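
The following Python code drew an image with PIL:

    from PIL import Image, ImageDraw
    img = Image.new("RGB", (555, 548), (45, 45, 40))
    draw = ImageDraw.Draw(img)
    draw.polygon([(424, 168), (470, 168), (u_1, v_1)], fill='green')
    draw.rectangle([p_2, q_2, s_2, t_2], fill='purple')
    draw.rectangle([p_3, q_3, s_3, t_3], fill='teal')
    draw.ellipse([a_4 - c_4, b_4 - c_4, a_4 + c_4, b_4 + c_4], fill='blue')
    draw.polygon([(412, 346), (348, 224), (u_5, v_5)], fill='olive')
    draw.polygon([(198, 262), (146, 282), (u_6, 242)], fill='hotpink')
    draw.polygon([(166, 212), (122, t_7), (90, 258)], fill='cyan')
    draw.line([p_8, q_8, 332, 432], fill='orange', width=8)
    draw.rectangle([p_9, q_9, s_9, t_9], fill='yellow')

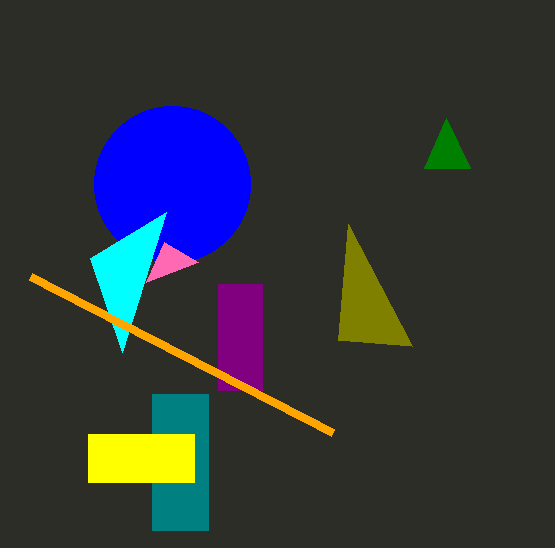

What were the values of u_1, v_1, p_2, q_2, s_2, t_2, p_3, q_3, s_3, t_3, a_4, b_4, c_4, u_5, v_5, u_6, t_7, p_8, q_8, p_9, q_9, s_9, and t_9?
u_1 = 446, v_1 = 118, p_2 = 218, q_2 = 284, s_2 = 262, t_2 = 390, p_3 = 152, q_3 = 394, s_3 = 208, t_3 = 530, a_4 = 172, b_4 = 184, c_4 = 78, u_5 = 338, v_5 = 340, u_6 = 164, t_7 = 352, p_8 = 30, q_8 = 276, p_9 = 88, q_9 = 434, s_9 = 194, t_9 = 482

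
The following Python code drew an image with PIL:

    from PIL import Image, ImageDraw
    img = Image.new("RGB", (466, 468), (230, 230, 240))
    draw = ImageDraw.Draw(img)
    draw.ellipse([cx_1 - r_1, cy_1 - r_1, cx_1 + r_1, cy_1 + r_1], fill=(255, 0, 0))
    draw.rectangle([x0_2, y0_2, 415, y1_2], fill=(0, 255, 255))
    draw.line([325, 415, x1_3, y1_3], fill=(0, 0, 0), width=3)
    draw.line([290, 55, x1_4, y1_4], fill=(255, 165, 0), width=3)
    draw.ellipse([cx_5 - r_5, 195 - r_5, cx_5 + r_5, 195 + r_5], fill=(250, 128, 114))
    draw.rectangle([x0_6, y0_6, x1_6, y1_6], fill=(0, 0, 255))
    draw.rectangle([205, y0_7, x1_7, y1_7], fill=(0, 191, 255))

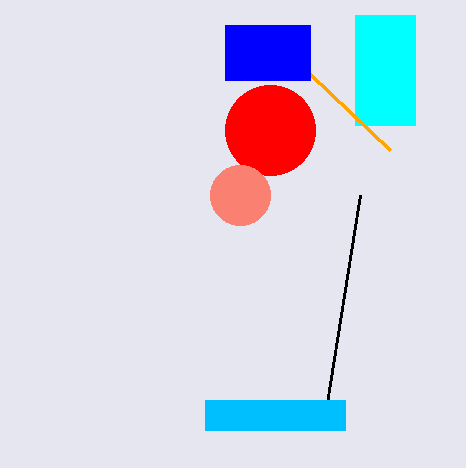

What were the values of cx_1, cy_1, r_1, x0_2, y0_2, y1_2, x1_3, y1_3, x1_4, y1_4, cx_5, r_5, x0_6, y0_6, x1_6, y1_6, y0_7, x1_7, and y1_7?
cx_1 = 270, cy_1 = 130, r_1 = 45, x0_2 = 355, y0_2 = 15, y1_2 = 125, x1_3 = 360, y1_3 = 195, x1_4 = 390, y1_4 = 150, cx_5 = 240, r_5 = 30, x0_6 = 225, y0_6 = 25, x1_6 = 310, y1_6 = 80, y0_7 = 400, x1_7 = 345, y1_7 = 430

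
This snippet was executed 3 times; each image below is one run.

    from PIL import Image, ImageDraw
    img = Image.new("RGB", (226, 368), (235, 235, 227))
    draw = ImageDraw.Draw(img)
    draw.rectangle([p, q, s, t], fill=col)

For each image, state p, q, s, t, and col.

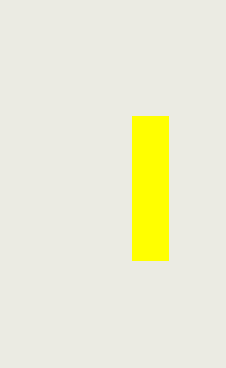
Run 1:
p = 132
q = 116
s = 168
t = 260
col = 'yellow'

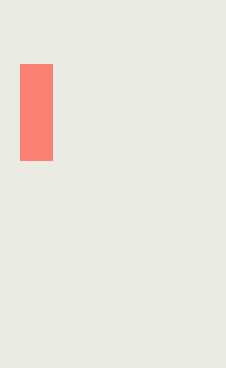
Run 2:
p = 20
q = 64
s = 52
t = 160
col = 'salmon'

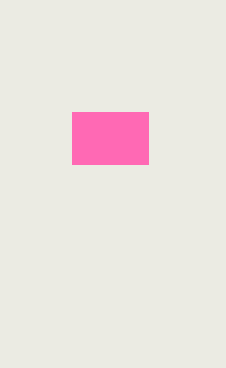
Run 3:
p = 72; q = 112; s = 148; t = 164; col = 'hotpink'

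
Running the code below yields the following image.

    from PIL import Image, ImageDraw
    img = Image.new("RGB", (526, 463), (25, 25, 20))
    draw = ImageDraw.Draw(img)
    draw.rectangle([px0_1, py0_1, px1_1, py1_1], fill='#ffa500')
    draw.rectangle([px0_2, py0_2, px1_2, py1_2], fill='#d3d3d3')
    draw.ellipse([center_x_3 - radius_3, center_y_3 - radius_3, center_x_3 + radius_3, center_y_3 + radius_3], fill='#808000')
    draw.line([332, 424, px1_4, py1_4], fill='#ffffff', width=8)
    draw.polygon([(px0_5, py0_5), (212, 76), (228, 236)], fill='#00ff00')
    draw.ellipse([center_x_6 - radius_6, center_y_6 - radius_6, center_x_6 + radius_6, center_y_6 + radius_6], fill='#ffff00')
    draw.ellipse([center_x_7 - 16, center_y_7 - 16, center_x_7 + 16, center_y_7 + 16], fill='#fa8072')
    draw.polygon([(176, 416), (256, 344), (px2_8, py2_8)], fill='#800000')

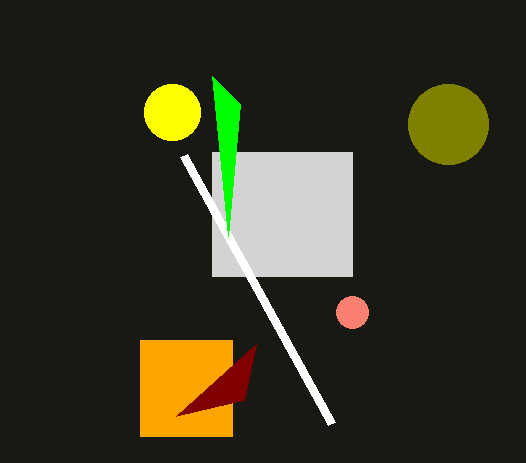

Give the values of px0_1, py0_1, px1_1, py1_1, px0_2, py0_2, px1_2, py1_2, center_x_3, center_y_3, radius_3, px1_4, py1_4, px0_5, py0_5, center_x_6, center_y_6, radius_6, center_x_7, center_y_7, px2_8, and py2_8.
px0_1 = 140, py0_1 = 340, px1_1 = 232, py1_1 = 436, px0_2 = 212, py0_2 = 152, px1_2 = 352, py1_2 = 276, center_x_3 = 448, center_y_3 = 124, radius_3 = 40, px1_4 = 184, py1_4 = 156, px0_5 = 240, py0_5 = 104, center_x_6 = 172, center_y_6 = 112, radius_6 = 28, center_x_7 = 352, center_y_7 = 312, px2_8 = 244, py2_8 = 400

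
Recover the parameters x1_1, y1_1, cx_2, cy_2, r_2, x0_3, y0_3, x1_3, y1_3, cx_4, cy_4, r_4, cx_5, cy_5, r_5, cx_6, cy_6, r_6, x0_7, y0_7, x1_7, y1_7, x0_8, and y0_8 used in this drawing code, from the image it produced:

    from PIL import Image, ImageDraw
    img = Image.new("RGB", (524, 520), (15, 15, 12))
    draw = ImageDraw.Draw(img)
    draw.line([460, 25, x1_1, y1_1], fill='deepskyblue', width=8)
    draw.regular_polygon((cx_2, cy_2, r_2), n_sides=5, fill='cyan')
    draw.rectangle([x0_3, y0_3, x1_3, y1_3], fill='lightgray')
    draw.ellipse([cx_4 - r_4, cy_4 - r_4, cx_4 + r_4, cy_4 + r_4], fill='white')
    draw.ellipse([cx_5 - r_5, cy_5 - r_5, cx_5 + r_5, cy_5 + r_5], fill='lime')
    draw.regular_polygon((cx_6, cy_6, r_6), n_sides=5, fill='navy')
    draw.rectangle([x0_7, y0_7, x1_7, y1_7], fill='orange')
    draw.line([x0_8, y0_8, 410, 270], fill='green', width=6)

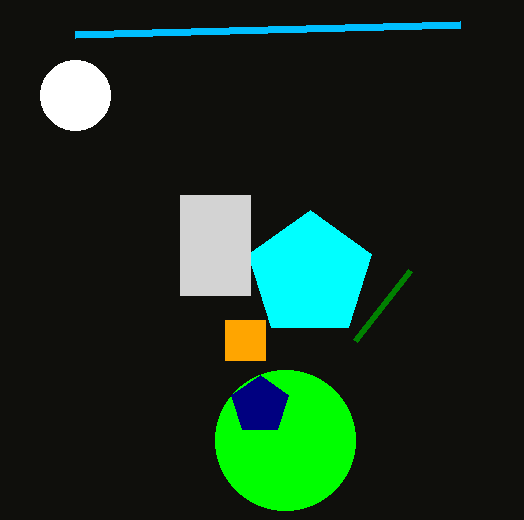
x1_1 = 75, y1_1 = 35, cx_2 = 310, cy_2 = 275, r_2 = 65, x0_3 = 180, y0_3 = 195, x1_3 = 250, y1_3 = 295, cx_4 = 75, cy_4 = 95, r_4 = 35, cx_5 = 285, cy_5 = 440, r_5 = 70, cx_6 = 260, cy_6 = 405, r_6 = 30, x0_7 = 225, y0_7 = 320, x1_7 = 265, y1_7 = 360, x0_8 = 355, y0_8 = 340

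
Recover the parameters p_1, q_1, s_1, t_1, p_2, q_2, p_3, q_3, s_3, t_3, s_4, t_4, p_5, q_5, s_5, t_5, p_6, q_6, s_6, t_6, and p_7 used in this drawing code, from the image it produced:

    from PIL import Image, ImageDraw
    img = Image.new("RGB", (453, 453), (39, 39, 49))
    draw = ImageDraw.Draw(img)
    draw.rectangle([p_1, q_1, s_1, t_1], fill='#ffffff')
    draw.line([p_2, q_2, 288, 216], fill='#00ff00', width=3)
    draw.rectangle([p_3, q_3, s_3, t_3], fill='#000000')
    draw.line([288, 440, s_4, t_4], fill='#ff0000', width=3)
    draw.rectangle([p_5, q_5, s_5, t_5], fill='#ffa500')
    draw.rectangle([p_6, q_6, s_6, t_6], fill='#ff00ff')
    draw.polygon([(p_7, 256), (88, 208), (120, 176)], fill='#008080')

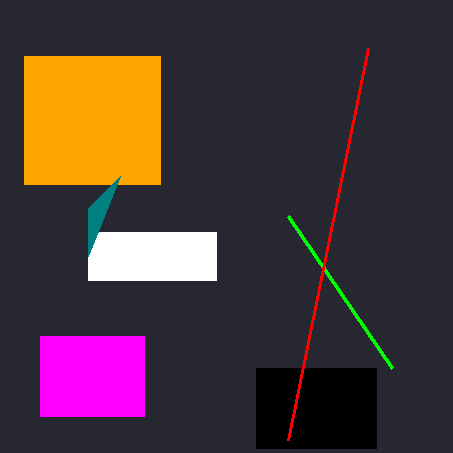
p_1 = 88
q_1 = 232
s_1 = 216
t_1 = 280
p_2 = 392
q_2 = 368
p_3 = 256
q_3 = 368
s_3 = 376
t_3 = 448
s_4 = 368
t_4 = 48
p_5 = 24
q_5 = 56
s_5 = 160
t_5 = 184
p_6 = 40
q_6 = 336
s_6 = 144
t_6 = 416
p_7 = 88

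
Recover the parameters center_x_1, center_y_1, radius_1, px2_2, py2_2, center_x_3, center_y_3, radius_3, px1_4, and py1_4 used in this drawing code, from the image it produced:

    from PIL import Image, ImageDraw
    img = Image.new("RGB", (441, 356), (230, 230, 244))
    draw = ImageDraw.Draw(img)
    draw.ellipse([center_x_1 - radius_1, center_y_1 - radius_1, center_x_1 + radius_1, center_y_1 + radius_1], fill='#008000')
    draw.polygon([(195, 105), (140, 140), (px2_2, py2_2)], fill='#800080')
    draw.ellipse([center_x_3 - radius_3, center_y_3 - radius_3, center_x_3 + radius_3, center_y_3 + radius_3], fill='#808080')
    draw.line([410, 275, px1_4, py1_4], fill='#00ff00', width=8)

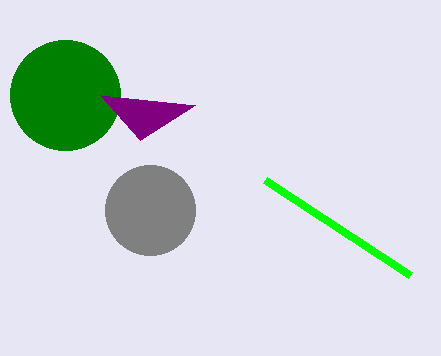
center_x_1 = 65; center_y_1 = 95; radius_1 = 55; px2_2 = 100; py2_2 = 95; center_x_3 = 150; center_y_3 = 210; radius_3 = 45; px1_4 = 265; py1_4 = 180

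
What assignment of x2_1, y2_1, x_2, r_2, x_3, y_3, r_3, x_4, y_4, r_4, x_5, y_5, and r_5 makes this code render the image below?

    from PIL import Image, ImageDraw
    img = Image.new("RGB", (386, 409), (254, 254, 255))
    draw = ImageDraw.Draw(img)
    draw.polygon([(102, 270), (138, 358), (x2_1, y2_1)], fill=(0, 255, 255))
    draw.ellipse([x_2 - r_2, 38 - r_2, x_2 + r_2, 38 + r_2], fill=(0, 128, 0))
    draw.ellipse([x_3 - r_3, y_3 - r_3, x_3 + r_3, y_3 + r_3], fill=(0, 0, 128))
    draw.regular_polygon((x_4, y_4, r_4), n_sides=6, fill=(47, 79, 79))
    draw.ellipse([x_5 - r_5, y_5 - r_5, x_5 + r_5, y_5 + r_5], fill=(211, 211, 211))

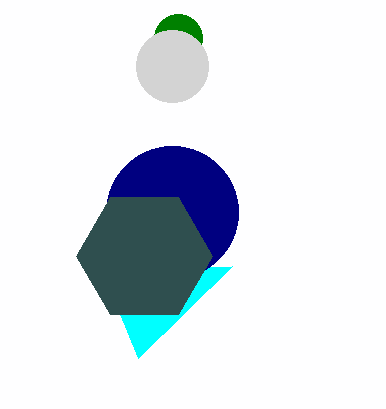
x2_1 = 232, y2_1 = 266, x_2 = 178, r_2 = 24, x_3 = 172, y_3 = 212, r_3 = 66, x_4 = 144, y_4 = 256, r_4 = 68, x_5 = 172, y_5 = 66, r_5 = 36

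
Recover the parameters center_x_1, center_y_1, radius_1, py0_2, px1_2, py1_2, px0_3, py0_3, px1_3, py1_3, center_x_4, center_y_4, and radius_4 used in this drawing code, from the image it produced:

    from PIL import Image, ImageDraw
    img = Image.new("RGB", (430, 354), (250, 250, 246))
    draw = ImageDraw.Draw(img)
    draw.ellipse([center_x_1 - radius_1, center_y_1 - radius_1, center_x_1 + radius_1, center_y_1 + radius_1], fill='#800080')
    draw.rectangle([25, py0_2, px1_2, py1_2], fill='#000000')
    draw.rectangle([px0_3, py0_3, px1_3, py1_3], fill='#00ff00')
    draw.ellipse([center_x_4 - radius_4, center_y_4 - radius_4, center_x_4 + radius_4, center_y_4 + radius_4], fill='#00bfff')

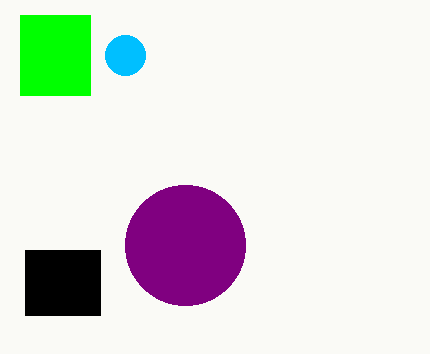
center_x_1 = 185
center_y_1 = 245
radius_1 = 60
py0_2 = 250
px1_2 = 100
py1_2 = 315
px0_3 = 20
py0_3 = 15
px1_3 = 90
py1_3 = 95
center_x_4 = 125
center_y_4 = 55
radius_4 = 20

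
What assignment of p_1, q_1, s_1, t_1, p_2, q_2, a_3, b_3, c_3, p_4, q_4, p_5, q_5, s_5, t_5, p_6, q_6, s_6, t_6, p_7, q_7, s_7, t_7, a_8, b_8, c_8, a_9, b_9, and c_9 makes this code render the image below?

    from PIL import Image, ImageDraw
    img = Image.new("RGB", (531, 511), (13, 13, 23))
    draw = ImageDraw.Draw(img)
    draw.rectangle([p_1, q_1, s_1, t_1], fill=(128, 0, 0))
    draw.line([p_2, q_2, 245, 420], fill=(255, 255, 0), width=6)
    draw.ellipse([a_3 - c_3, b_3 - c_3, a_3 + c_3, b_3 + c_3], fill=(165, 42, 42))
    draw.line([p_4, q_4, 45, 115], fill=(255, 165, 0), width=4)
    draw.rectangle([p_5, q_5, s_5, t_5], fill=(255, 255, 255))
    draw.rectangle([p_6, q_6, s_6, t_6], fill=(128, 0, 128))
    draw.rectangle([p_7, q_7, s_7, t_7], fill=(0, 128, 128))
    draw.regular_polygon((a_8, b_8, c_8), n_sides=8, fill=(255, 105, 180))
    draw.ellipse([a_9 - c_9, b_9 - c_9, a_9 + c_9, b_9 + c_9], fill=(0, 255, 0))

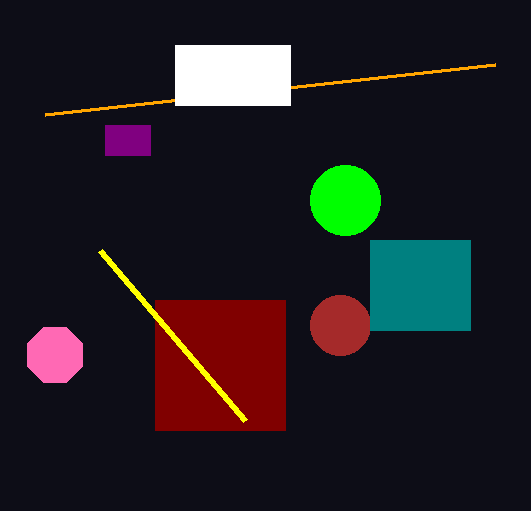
p_1 = 155, q_1 = 300, s_1 = 285, t_1 = 430, p_2 = 100, q_2 = 250, a_3 = 340, b_3 = 325, c_3 = 30, p_4 = 495, q_4 = 65, p_5 = 175, q_5 = 45, s_5 = 290, t_5 = 105, p_6 = 105, q_6 = 125, s_6 = 150, t_6 = 155, p_7 = 370, q_7 = 240, s_7 = 470, t_7 = 330, a_8 = 55, b_8 = 355, c_8 = 30, a_9 = 345, b_9 = 200, c_9 = 35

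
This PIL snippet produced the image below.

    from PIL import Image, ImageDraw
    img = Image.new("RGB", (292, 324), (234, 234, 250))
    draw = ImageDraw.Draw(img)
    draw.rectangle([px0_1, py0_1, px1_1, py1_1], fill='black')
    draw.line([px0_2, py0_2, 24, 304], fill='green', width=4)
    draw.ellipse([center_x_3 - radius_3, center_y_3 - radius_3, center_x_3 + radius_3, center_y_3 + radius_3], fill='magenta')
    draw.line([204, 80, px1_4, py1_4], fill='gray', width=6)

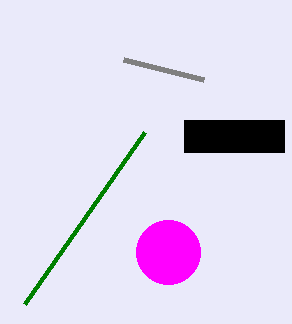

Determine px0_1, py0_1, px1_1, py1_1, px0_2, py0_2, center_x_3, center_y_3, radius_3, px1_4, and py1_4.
px0_1 = 184; py0_1 = 120; px1_1 = 284; py1_1 = 152; px0_2 = 144; py0_2 = 132; center_x_3 = 168; center_y_3 = 252; radius_3 = 32; px1_4 = 124; py1_4 = 60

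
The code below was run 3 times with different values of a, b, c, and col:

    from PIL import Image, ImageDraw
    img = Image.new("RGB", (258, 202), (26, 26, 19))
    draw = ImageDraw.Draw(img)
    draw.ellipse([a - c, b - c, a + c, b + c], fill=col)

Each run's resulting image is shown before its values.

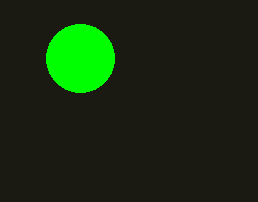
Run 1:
a = 80, b = 58, c = 34, col = 'lime'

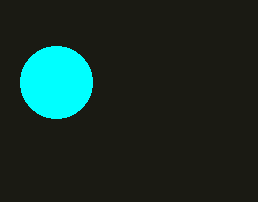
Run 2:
a = 56
b = 82
c = 36
col = 'cyan'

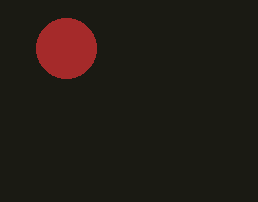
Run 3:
a = 66; b = 48; c = 30; col = 'brown'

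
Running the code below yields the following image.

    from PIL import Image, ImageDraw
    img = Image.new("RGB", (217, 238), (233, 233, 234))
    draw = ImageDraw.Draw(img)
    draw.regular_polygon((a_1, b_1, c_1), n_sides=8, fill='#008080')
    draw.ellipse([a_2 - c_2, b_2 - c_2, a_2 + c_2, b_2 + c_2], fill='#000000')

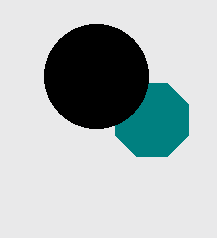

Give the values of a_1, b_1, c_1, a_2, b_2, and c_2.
a_1 = 152; b_1 = 120; c_1 = 40; a_2 = 96; b_2 = 76; c_2 = 52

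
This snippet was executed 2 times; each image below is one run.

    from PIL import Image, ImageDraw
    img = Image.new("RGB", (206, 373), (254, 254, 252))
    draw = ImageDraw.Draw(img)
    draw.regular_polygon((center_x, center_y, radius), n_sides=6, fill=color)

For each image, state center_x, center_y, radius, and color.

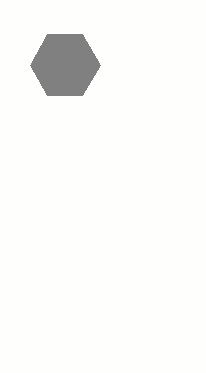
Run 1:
center_x = 65
center_y = 65
radius = 35
color = 'gray'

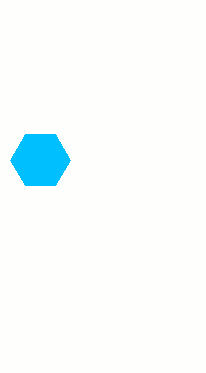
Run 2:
center_x = 40
center_y = 160
radius = 30
color = 'deepskyblue'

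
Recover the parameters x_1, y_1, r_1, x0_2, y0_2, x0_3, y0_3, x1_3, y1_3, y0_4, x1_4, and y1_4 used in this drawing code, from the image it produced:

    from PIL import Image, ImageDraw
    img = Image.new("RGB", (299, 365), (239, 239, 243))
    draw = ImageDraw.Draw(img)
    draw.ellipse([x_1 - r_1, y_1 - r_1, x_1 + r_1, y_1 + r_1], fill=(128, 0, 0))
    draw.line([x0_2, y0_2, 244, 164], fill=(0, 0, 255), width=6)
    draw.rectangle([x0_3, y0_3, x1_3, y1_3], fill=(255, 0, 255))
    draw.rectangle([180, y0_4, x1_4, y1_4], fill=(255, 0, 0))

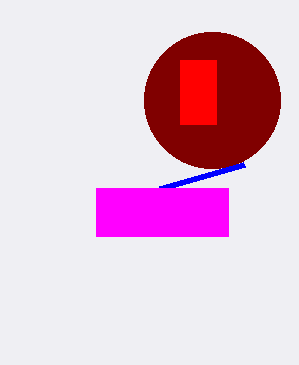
x_1 = 212
y_1 = 100
r_1 = 68
x0_2 = 160
y0_2 = 188
x0_3 = 96
y0_3 = 188
x1_3 = 228
y1_3 = 236
y0_4 = 60
x1_4 = 216
y1_4 = 124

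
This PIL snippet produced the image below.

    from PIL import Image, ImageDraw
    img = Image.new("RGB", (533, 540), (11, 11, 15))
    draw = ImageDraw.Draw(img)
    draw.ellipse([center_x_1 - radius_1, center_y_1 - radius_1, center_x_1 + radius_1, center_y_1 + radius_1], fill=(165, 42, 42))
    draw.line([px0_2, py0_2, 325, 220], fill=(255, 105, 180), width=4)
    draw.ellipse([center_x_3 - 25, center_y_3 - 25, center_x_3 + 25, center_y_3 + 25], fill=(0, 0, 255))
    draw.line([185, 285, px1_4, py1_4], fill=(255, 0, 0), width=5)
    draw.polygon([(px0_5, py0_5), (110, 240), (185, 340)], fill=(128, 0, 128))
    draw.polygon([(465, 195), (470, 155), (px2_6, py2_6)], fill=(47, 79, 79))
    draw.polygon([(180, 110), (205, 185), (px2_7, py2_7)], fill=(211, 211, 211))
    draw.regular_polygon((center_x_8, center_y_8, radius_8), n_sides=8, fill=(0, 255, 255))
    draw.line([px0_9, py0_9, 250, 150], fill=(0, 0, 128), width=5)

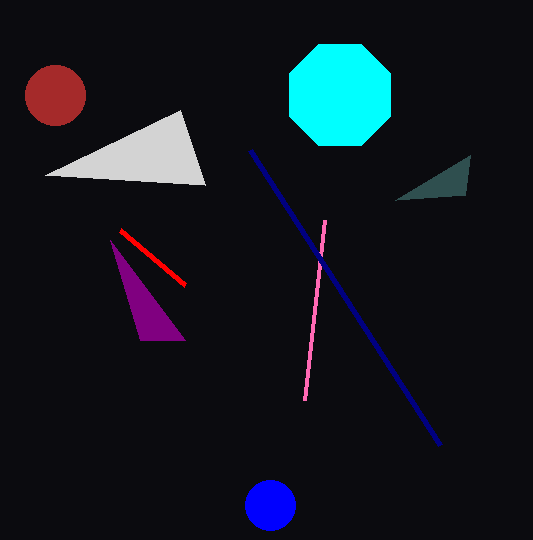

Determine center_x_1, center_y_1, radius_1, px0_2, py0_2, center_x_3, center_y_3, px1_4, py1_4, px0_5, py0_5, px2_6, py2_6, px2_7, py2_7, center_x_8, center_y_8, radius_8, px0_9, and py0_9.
center_x_1 = 55; center_y_1 = 95; radius_1 = 30; px0_2 = 305; py0_2 = 400; center_x_3 = 270; center_y_3 = 505; px1_4 = 120; py1_4 = 230; px0_5 = 140; py0_5 = 340; px2_6 = 395; py2_6 = 200; px2_7 = 45; py2_7 = 175; center_x_8 = 340; center_y_8 = 95; radius_8 = 55; px0_9 = 440; py0_9 = 445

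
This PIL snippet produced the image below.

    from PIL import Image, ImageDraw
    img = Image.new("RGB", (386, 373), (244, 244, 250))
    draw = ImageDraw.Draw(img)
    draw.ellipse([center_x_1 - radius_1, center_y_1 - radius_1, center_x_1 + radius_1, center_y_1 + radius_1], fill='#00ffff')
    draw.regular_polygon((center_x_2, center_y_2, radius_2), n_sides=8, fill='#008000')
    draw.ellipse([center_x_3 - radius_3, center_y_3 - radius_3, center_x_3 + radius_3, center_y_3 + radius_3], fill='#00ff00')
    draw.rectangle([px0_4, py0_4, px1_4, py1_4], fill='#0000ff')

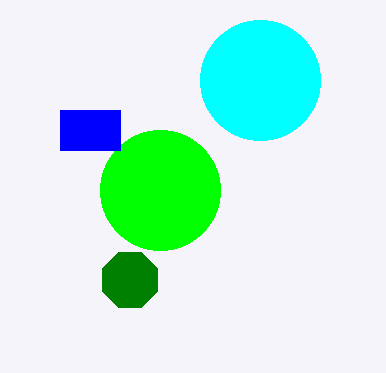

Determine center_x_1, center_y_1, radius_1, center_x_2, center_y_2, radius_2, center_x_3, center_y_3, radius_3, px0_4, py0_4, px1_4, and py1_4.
center_x_1 = 260; center_y_1 = 80; radius_1 = 60; center_x_2 = 130; center_y_2 = 280; radius_2 = 30; center_x_3 = 160; center_y_3 = 190; radius_3 = 60; px0_4 = 60; py0_4 = 110; px1_4 = 120; py1_4 = 150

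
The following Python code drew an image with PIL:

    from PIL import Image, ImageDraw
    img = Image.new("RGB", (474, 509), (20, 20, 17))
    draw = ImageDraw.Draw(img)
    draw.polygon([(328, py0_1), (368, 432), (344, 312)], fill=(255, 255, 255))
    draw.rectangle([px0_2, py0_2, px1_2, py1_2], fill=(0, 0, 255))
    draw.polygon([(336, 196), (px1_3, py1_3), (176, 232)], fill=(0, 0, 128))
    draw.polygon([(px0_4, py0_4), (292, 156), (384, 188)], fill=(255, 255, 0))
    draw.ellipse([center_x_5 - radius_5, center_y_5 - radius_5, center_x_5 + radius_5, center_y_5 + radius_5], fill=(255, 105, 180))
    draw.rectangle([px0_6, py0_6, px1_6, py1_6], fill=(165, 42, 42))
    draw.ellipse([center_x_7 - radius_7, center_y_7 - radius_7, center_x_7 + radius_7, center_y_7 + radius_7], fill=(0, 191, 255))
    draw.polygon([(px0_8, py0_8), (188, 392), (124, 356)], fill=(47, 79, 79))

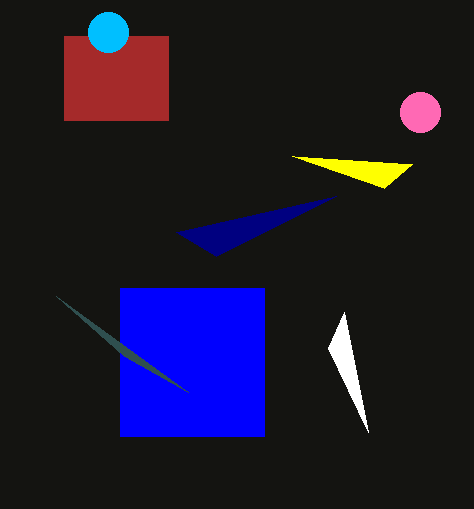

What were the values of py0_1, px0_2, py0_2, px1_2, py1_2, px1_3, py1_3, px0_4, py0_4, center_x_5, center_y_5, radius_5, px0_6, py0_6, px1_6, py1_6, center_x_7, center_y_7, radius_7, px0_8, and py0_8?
py0_1 = 348; px0_2 = 120; py0_2 = 288; px1_2 = 264; py1_2 = 436; px1_3 = 216; py1_3 = 256; px0_4 = 412; py0_4 = 164; center_x_5 = 420; center_y_5 = 112; radius_5 = 20; px0_6 = 64; py0_6 = 36; px1_6 = 168; py1_6 = 120; center_x_7 = 108; center_y_7 = 32; radius_7 = 20; px0_8 = 56; py0_8 = 296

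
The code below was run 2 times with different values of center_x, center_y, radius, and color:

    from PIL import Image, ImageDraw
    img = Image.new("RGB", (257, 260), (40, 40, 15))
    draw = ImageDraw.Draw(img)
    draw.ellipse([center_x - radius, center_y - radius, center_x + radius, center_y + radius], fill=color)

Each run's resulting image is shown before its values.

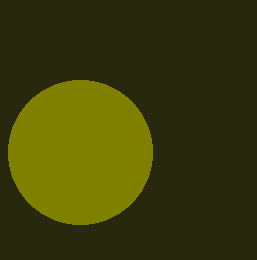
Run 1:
center_x = 80, center_y = 152, radius = 72, color = 'olive'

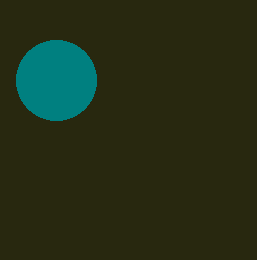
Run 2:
center_x = 56
center_y = 80
radius = 40
color = 'teal'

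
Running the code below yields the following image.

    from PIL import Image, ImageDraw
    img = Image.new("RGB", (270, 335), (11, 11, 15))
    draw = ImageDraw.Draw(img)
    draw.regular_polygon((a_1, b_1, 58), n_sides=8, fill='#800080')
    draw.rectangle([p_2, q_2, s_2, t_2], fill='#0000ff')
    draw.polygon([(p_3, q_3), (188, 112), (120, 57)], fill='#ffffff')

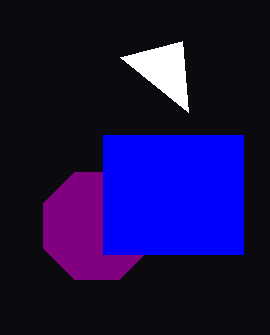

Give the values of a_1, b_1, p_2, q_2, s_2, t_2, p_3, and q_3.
a_1 = 97; b_1 = 226; p_2 = 103; q_2 = 135; s_2 = 243; t_2 = 254; p_3 = 182; q_3 = 41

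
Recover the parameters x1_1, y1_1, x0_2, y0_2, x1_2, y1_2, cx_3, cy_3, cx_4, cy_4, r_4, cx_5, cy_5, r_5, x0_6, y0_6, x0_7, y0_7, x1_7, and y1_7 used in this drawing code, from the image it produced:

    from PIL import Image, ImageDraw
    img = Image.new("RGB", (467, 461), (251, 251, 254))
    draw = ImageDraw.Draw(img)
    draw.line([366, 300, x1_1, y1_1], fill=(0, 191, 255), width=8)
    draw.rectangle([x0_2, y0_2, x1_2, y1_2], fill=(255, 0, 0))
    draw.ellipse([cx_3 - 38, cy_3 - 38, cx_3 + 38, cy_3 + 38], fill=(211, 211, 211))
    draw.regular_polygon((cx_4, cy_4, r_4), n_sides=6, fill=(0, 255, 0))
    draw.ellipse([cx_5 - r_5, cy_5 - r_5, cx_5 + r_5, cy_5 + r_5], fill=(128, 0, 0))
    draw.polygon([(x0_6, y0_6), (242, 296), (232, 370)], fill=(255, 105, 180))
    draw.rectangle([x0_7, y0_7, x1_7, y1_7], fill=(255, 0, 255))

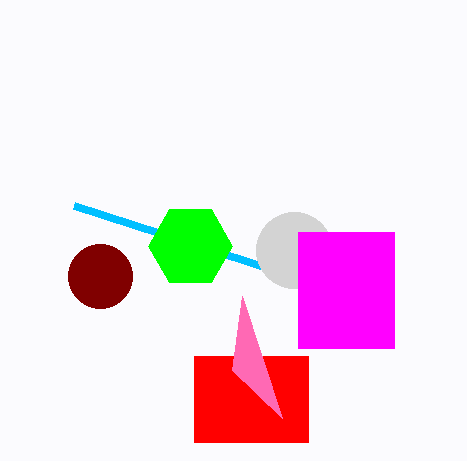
x1_1 = 74
y1_1 = 206
x0_2 = 194
y0_2 = 356
x1_2 = 308
y1_2 = 442
cx_3 = 294
cy_3 = 250
cx_4 = 190
cy_4 = 246
r_4 = 42
cx_5 = 100
cy_5 = 276
r_5 = 32
x0_6 = 282
y0_6 = 418
x0_7 = 298
y0_7 = 232
x1_7 = 394
y1_7 = 348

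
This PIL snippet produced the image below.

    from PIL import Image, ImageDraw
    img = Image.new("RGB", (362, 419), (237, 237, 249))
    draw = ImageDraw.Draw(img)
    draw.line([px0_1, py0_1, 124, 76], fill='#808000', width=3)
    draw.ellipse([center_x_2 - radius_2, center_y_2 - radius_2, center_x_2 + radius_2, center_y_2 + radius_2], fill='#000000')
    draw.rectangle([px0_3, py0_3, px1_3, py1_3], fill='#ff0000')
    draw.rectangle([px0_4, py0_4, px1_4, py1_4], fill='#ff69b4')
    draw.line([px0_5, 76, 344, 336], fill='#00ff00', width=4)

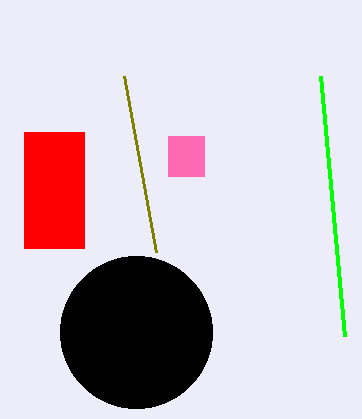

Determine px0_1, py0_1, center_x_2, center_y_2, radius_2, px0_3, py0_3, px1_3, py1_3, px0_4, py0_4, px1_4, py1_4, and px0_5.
px0_1 = 156; py0_1 = 252; center_x_2 = 136; center_y_2 = 332; radius_2 = 76; px0_3 = 24; py0_3 = 132; px1_3 = 84; py1_3 = 248; px0_4 = 168; py0_4 = 136; px1_4 = 204; py1_4 = 176; px0_5 = 320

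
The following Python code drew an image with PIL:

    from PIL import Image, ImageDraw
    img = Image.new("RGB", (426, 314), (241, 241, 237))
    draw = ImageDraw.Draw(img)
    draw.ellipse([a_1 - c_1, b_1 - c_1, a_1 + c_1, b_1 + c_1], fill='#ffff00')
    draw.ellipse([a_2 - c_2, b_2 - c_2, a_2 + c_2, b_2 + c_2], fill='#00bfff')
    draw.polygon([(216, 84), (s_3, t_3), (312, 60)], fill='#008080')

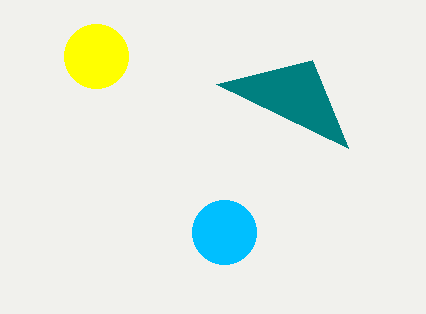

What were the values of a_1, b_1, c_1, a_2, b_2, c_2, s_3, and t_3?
a_1 = 96; b_1 = 56; c_1 = 32; a_2 = 224; b_2 = 232; c_2 = 32; s_3 = 348; t_3 = 148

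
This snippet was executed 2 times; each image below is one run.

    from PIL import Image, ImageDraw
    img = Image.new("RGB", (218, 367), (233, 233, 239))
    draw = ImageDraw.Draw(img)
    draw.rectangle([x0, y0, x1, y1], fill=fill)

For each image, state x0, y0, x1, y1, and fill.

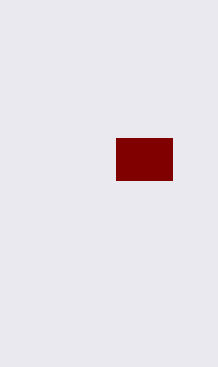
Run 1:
x0 = 116
y0 = 138
x1 = 172
y1 = 180
fill = 'maroon'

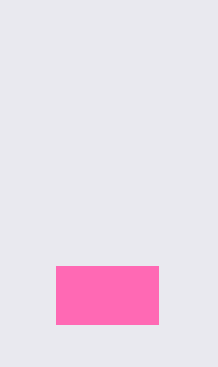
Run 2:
x0 = 56; y0 = 266; x1 = 158; y1 = 324; fill = 'hotpink'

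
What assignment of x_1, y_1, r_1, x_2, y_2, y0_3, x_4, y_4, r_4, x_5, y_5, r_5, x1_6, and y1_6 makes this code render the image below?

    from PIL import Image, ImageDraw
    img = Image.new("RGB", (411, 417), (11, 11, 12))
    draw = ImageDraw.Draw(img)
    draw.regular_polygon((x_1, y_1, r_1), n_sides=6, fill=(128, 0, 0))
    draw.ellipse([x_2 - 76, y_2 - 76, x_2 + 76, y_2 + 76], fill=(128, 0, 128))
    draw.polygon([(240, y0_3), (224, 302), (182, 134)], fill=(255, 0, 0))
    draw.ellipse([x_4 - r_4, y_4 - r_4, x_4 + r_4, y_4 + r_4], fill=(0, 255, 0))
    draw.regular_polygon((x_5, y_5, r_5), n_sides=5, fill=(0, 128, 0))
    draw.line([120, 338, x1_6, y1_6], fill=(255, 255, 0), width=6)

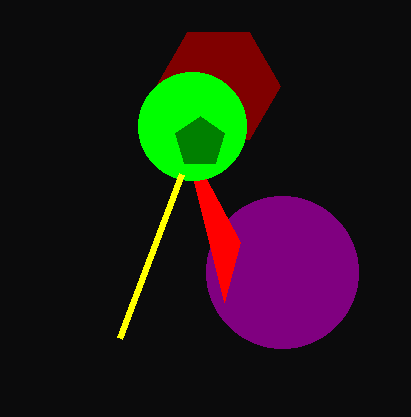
x_1 = 218, y_1 = 86, r_1 = 62, x_2 = 282, y_2 = 272, y0_3 = 242, x_4 = 192, y_4 = 126, r_4 = 54, x_5 = 200, y_5 = 142, r_5 = 26, x1_6 = 182, y1_6 = 174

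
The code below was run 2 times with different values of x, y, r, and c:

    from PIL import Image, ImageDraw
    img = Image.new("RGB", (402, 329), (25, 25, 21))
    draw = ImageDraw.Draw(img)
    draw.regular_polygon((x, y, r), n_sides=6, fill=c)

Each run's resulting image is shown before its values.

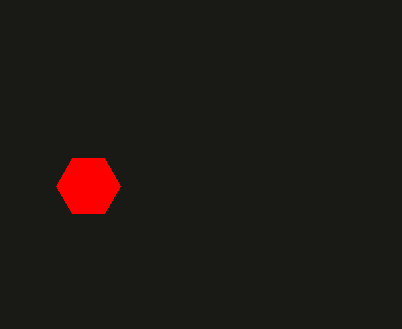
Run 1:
x = 88, y = 186, r = 32, c = 'red'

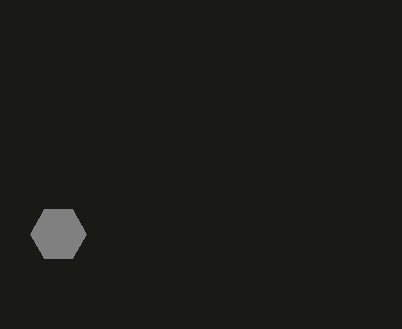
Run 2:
x = 58; y = 234; r = 28; c = 'gray'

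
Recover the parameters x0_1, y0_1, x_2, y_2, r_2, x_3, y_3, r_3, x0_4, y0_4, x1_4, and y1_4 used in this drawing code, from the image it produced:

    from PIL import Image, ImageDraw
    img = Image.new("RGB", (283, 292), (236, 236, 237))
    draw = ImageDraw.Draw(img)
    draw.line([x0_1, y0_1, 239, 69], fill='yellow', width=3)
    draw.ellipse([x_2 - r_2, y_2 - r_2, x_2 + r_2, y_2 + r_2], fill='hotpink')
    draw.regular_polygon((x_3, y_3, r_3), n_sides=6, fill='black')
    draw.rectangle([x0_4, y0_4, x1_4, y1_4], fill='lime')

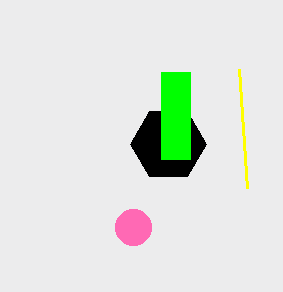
x0_1 = 247, y0_1 = 188, x_2 = 133, y_2 = 227, r_2 = 18, x_3 = 168, y_3 = 144, r_3 = 38, x0_4 = 161, y0_4 = 72, x1_4 = 190, y1_4 = 159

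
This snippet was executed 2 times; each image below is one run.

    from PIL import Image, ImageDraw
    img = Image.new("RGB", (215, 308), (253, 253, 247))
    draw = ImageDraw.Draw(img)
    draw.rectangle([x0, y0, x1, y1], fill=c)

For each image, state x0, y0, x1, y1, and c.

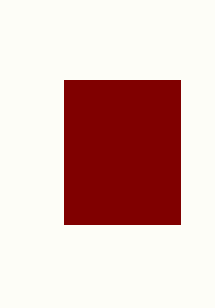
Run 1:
x0 = 64
y0 = 80
x1 = 180
y1 = 224
c = 'maroon'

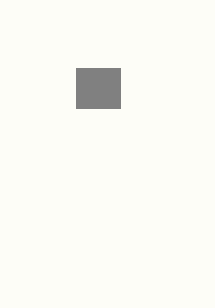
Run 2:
x0 = 76
y0 = 68
x1 = 120
y1 = 108
c = 'gray'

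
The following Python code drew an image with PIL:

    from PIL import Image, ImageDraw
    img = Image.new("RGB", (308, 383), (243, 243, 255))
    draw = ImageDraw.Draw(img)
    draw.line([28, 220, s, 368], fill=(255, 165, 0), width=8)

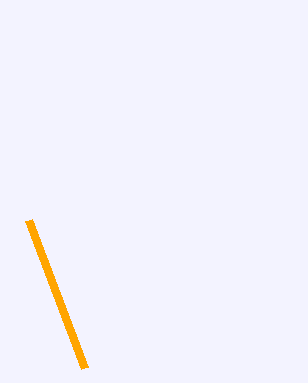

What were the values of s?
s = 84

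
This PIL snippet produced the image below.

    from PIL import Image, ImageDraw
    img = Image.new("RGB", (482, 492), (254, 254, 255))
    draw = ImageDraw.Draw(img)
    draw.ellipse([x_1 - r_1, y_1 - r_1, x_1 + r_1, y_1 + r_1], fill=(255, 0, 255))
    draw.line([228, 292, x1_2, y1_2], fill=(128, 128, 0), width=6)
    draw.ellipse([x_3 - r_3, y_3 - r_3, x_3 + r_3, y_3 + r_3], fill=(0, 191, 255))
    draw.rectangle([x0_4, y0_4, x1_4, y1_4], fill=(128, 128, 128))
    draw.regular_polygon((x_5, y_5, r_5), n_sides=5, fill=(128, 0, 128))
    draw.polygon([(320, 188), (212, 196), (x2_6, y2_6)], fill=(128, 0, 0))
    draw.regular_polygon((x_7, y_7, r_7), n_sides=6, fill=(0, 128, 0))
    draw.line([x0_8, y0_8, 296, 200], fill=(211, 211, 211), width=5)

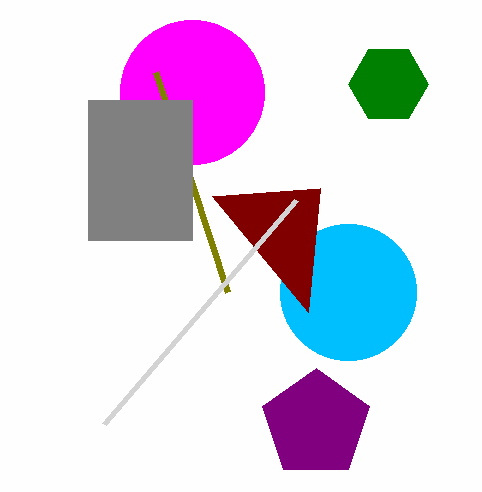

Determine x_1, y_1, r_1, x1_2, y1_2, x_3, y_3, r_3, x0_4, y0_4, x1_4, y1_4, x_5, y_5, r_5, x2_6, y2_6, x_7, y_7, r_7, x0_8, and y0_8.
x_1 = 192, y_1 = 92, r_1 = 72, x1_2 = 156, y1_2 = 72, x_3 = 348, y_3 = 292, r_3 = 68, x0_4 = 88, y0_4 = 100, x1_4 = 192, y1_4 = 240, x_5 = 316, y_5 = 424, r_5 = 56, x2_6 = 308, y2_6 = 312, x_7 = 388, y_7 = 84, r_7 = 40, x0_8 = 104, y0_8 = 424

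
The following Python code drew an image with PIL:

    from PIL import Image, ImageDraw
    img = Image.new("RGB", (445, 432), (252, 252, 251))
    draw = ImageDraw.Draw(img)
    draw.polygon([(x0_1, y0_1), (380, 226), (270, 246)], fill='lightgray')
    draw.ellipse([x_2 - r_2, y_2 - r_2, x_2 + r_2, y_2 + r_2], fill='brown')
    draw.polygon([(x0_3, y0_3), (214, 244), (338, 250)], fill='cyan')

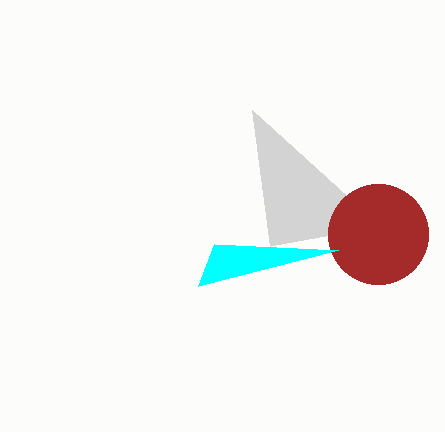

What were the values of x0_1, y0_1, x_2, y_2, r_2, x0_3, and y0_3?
x0_1 = 252, y0_1 = 110, x_2 = 378, y_2 = 234, r_2 = 50, x0_3 = 198, y0_3 = 286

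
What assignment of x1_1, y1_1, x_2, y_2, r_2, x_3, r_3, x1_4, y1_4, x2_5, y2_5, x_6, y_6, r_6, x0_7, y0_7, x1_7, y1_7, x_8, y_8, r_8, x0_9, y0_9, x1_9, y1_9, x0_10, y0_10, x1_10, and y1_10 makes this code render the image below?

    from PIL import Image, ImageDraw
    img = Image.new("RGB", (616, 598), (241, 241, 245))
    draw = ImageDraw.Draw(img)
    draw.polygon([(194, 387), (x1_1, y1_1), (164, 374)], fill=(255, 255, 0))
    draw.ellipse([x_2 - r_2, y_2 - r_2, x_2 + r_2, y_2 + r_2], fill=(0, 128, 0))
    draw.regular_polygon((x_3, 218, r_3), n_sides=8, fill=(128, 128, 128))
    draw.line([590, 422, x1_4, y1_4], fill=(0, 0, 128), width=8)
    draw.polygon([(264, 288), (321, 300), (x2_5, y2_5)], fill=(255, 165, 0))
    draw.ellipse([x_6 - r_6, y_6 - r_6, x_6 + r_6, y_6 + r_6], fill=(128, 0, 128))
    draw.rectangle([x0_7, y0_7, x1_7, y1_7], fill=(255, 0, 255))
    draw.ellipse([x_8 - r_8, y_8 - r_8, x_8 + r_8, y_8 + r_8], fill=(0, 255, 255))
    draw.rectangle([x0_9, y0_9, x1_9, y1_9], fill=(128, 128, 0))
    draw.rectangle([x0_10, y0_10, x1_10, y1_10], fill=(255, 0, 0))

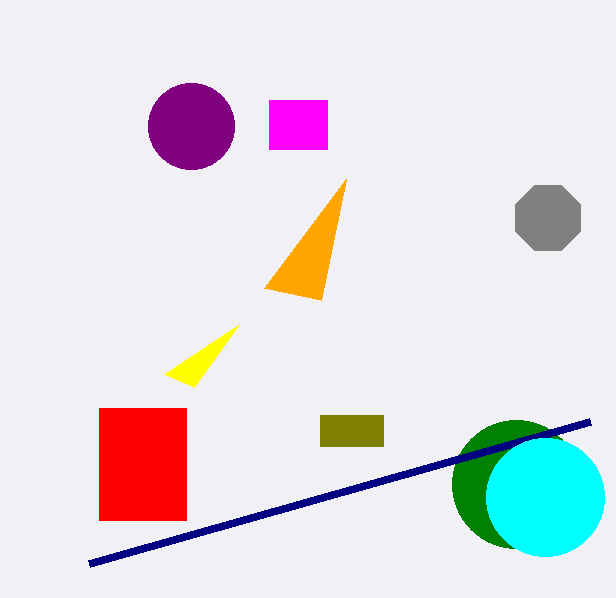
x1_1 = 239
y1_1 = 324
x_2 = 516
y_2 = 484
r_2 = 64
x_3 = 548
r_3 = 35
x1_4 = 89
y1_4 = 564
x2_5 = 346
y2_5 = 179
x_6 = 191
y_6 = 126
r_6 = 43
x0_7 = 269
y0_7 = 100
x1_7 = 327
y1_7 = 149
x_8 = 545
y_8 = 497
r_8 = 59
x0_9 = 320
y0_9 = 415
x1_9 = 383
y1_9 = 446
x0_10 = 99
y0_10 = 408
x1_10 = 186
y1_10 = 520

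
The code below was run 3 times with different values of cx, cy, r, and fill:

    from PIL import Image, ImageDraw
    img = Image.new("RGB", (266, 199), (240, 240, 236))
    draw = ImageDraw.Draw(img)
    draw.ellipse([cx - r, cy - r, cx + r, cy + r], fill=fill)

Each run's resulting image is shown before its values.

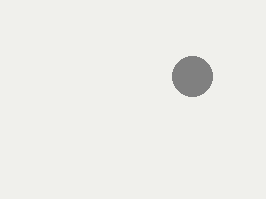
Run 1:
cx = 192; cy = 76; r = 20; fill = 'gray'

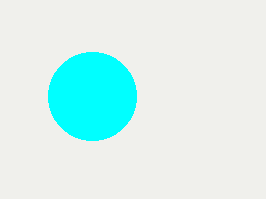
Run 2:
cx = 92, cy = 96, r = 44, fill = 'cyan'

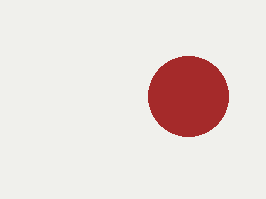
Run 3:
cx = 188; cy = 96; r = 40; fill = 'brown'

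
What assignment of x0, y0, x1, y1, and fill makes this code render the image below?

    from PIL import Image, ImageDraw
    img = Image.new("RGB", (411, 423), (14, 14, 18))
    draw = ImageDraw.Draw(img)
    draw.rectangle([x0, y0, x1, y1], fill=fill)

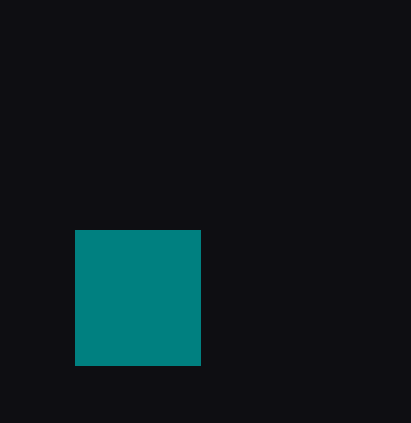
x0 = 75
y0 = 230
x1 = 200
y1 = 365
fill = 'teal'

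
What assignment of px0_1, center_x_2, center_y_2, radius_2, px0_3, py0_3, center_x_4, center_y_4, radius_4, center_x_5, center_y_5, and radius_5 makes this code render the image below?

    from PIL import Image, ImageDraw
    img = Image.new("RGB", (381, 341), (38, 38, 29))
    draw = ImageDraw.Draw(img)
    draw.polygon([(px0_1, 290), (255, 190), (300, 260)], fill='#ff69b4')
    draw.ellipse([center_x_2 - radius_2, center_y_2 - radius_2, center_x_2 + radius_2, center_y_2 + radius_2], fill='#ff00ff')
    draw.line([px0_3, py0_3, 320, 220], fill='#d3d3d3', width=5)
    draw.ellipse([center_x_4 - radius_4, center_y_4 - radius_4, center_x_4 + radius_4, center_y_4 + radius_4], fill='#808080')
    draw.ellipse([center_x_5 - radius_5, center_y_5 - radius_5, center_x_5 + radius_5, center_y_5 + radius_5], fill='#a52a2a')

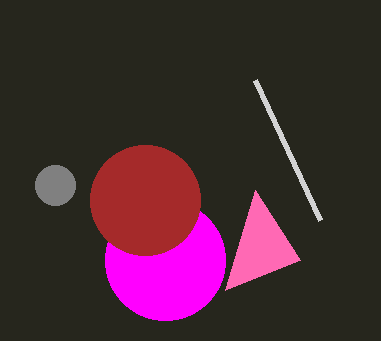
px0_1 = 225
center_x_2 = 165
center_y_2 = 260
radius_2 = 60
px0_3 = 255
py0_3 = 80
center_x_4 = 55
center_y_4 = 185
radius_4 = 20
center_x_5 = 145
center_y_5 = 200
radius_5 = 55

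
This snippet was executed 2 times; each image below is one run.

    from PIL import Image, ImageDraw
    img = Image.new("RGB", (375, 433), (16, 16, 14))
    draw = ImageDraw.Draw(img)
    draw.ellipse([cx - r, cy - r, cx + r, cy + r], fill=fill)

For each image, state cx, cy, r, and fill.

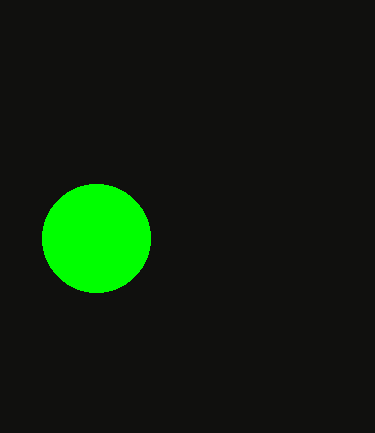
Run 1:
cx = 96
cy = 238
r = 54
fill = 'lime'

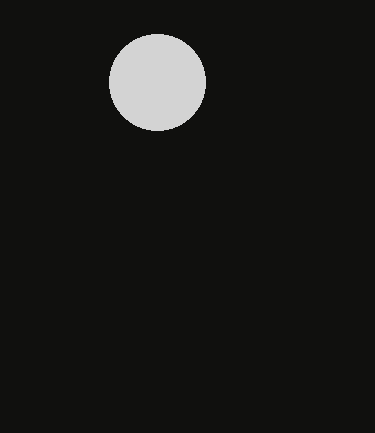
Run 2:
cx = 157, cy = 82, r = 48, fill = 'lightgray'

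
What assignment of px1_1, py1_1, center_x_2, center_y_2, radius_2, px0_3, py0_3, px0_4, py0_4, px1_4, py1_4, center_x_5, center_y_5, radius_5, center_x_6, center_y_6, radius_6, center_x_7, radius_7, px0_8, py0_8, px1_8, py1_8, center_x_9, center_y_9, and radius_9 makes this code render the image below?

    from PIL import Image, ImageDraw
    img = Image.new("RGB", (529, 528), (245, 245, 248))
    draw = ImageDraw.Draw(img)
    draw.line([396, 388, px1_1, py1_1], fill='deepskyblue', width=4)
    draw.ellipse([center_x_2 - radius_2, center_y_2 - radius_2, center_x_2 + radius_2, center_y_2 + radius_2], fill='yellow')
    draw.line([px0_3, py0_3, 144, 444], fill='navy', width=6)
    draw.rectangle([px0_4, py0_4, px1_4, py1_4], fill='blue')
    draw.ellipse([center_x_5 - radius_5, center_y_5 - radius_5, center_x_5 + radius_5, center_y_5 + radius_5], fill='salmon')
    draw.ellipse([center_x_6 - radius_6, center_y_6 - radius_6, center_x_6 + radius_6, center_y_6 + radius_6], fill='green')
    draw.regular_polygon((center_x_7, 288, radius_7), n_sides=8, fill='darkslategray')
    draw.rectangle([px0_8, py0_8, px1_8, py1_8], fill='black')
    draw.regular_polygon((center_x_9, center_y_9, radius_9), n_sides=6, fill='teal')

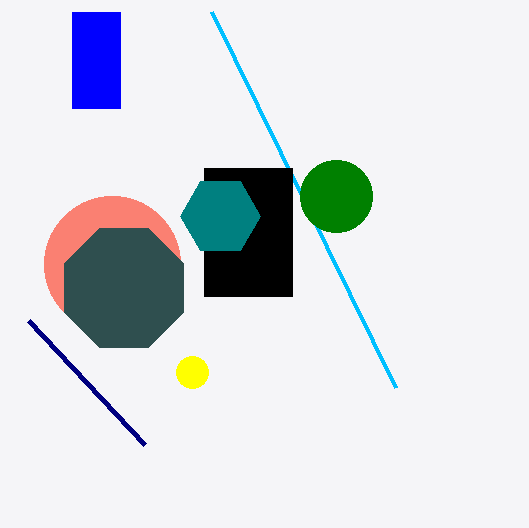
px1_1 = 212
py1_1 = 12
center_x_2 = 192
center_y_2 = 372
radius_2 = 16
px0_3 = 28
py0_3 = 320
px0_4 = 72
py0_4 = 12
px1_4 = 120
py1_4 = 108
center_x_5 = 112
center_y_5 = 264
radius_5 = 68
center_x_6 = 336
center_y_6 = 196
radius_6 = 36
center_x_7 = 124
radius_7 = 64
px0_8 = 204
py0_8 = 168
px1_8 = 292
py1_8 = 296
center_x_9 = 220
center_y_9 = 216
radius_9 = 40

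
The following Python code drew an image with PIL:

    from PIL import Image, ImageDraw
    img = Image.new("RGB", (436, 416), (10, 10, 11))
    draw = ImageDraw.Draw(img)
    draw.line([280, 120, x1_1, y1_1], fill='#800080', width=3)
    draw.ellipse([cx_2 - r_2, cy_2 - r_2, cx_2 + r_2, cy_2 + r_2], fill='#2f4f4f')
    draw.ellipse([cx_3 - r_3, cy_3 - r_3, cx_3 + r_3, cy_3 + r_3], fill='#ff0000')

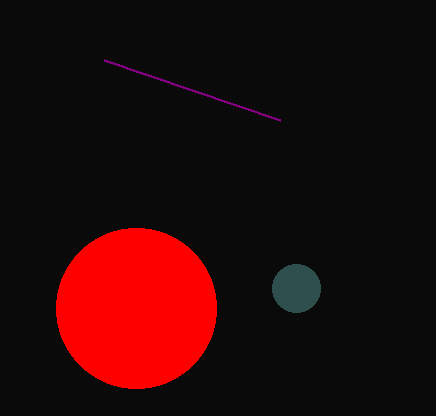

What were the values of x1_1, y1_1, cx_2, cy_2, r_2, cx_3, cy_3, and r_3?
x1_1 = 104
y1_1 = 60
cx_2 = 296
cy_2 = 288
r_2 = 24
cx_3 = 136
cy_3 = 308
r_3 = 80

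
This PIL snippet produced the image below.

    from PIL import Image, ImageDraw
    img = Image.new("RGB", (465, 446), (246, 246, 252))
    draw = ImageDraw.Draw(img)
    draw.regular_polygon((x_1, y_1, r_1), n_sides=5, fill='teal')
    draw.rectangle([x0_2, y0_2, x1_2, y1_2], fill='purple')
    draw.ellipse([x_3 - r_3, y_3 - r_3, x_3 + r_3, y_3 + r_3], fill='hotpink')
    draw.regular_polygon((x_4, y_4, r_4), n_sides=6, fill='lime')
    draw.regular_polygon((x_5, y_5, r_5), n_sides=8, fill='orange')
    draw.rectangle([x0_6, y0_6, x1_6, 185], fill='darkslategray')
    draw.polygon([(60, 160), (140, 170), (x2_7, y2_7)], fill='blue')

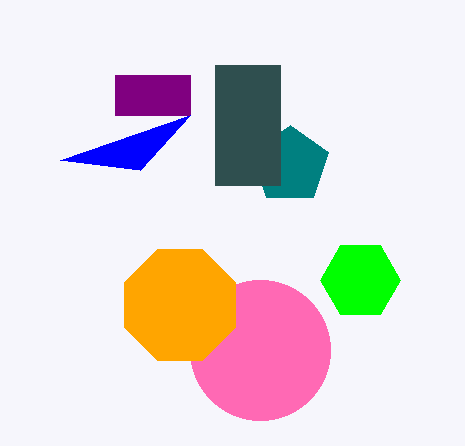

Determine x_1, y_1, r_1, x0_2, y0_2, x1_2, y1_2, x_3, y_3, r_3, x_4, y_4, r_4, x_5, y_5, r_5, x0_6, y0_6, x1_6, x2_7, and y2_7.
x_1 = 290; y_1 = 165; r_1 = 40; x0_2 = 115; y0_2 = 75; x1_2 = 190; y1_2 = 115; x_3 = 260; y_3 = 350; r_3 = 70; x_4 = 360; y_4 = 280; r_4 = 40; x_5 = 180; y_5 = 305; r_5 = 60; x0_6 = 215; y0_6 = 65; x1_6 = 280; x2_7 = 190; y2_7 = 115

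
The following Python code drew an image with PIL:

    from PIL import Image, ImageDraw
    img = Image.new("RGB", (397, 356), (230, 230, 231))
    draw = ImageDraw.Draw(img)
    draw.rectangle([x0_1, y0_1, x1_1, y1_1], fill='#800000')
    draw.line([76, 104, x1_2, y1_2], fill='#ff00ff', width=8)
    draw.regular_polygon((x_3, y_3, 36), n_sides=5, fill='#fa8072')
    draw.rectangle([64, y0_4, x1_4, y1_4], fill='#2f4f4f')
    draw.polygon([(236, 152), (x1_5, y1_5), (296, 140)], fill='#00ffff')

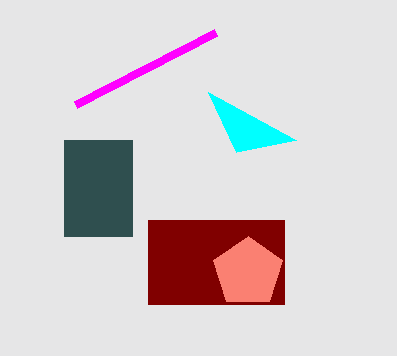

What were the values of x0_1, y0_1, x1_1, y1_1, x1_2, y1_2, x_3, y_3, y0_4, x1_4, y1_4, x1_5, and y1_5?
x0_1 = 148, y0_1 = 220, x1_1 = 284, y1_1 = 304, x1_2 = 216, y1_2 = 32, x_3 = 248, y_3 = 272, y0_4 = 140, x1_4 = 132, y1_4 = 236, x1_5 = 208, y1_5 = 92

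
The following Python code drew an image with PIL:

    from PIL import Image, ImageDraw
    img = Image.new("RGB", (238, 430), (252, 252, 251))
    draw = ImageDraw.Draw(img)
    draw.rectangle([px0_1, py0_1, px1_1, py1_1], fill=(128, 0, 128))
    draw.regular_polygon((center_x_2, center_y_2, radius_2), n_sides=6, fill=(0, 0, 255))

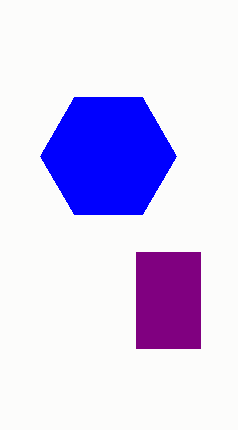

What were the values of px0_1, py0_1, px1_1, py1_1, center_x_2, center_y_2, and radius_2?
px0_1 = 136
py0_1 = 252
px1_1 = 200
py1_1 = 348
center_x_2 = 108
center_y_2 = 156
radius_2 = 68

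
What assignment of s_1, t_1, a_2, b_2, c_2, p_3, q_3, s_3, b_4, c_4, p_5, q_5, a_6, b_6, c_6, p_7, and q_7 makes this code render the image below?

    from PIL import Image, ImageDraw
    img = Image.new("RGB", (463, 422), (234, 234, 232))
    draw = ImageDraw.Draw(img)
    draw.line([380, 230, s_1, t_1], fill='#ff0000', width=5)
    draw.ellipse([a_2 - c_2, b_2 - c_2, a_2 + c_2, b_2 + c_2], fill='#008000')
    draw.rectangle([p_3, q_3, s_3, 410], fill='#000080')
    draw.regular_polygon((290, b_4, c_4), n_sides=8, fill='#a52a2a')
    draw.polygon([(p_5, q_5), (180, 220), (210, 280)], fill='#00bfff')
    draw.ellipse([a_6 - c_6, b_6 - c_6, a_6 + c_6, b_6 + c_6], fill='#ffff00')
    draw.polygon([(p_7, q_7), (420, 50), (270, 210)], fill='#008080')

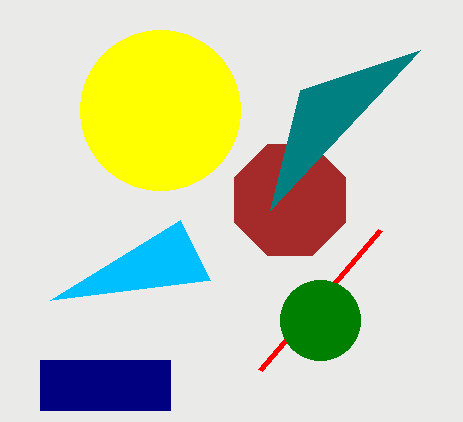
s_1 = 260; t_1 = 370; a_2 = 320; b_2 = 320; c_2 = 40; p_3 = 40; q_3 = 360; s_3 = 170; b_4 = 200; c_4 = 60; p_5 = 50; q_5 = 300; a_6 = 160; b_6 = 110; c_6 = 80; p_7 = 300; q_7 = 90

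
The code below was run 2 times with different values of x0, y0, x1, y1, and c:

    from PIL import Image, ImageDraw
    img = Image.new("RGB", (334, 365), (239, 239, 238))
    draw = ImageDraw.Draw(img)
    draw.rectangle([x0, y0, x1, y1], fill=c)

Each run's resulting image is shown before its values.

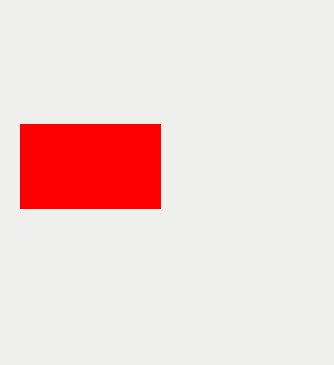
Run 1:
x0 = 20; y0 = 124; x1 = 160; y1 = 208; c = 'red'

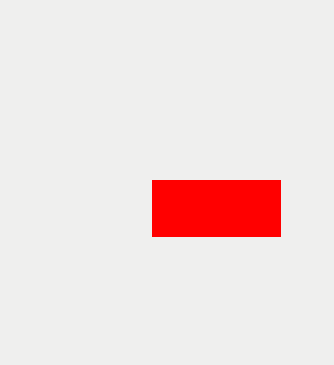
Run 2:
x0 = 152; y0 = 180; x1 = 280; y1 = 236; c = 'red'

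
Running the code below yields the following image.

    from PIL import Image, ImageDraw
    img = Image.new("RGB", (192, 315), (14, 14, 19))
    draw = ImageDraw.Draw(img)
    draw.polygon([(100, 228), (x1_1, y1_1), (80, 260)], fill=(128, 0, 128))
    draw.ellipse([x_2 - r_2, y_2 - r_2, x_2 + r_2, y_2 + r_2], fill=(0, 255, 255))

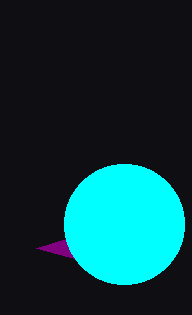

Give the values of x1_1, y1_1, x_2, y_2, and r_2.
x1_1 = 36
y1_1 = 248
x_2 = 124
y_2 = 224
r_2 = 60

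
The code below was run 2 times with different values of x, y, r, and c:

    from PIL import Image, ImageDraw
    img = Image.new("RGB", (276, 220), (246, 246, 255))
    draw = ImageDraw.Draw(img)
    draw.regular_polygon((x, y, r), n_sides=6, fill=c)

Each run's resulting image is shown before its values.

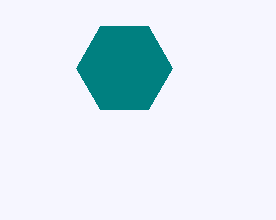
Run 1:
x = 124
y = 68
r = 48
c = 'teal'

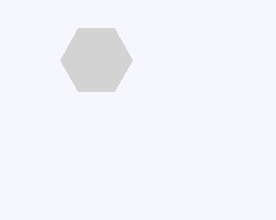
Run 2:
x = 96; y = 60; r = 36; c = 'lightgray'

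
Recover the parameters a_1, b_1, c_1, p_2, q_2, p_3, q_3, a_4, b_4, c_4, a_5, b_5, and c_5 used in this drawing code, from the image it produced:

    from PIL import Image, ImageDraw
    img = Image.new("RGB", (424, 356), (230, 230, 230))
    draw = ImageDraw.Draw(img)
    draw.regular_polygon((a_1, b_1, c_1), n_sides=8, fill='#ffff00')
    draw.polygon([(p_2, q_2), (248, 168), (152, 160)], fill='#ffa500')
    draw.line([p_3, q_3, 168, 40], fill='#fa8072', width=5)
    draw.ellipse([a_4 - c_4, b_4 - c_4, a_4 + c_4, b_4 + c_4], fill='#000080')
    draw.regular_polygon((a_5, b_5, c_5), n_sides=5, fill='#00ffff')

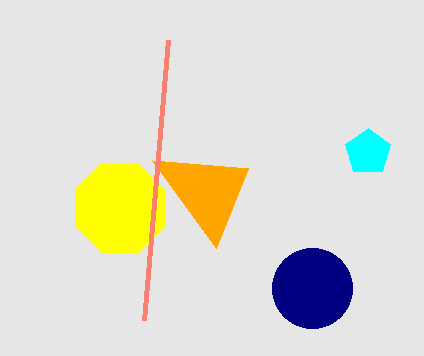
a_1 = 120
b_1 = 208
c_1 = 48
p_2 = 216
q_2 = 248
p_3 = 144
q_3 = 320
a_4 = 312
b_4 = 288
c_4 = 40
a_5 = 368
b_5 = 152
c_5 = 24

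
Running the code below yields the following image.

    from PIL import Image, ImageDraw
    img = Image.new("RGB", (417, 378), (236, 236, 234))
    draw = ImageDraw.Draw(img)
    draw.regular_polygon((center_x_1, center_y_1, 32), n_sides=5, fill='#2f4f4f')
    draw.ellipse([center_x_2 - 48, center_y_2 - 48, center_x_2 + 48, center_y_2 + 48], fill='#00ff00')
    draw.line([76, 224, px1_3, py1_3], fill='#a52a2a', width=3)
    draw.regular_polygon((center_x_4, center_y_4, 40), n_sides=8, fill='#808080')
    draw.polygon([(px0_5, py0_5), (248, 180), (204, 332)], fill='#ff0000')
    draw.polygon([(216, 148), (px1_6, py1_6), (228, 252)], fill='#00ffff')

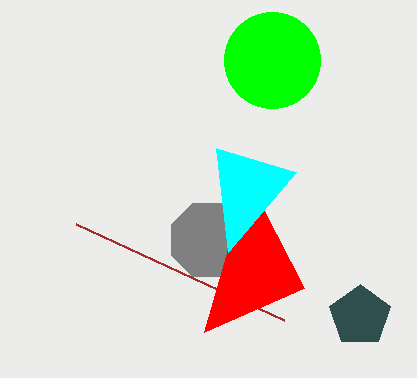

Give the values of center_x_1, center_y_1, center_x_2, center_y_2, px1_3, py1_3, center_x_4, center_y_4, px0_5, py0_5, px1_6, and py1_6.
center_x_1 = 360, center_y_1 = 316, center_x_2 = 272, center_y_2 = 60, px1_3 = 284, py1_3 = 320, center_x_4 = 208, center_y_4 = 240, px0_5 = 304, py0_5 = 288, px1_6 = 296, py1_6 = 172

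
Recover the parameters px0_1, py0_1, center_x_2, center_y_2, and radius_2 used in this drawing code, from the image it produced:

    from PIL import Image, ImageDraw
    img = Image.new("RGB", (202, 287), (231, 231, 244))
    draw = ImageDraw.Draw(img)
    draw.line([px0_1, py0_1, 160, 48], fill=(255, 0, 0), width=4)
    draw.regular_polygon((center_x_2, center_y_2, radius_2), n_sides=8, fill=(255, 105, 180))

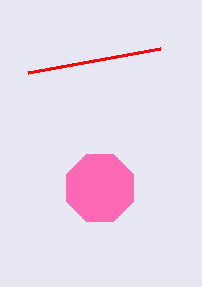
px0_1 = 28
py0_1 = 72
center_x_2 = 100
center_y_2 = 188
radius_2 = 36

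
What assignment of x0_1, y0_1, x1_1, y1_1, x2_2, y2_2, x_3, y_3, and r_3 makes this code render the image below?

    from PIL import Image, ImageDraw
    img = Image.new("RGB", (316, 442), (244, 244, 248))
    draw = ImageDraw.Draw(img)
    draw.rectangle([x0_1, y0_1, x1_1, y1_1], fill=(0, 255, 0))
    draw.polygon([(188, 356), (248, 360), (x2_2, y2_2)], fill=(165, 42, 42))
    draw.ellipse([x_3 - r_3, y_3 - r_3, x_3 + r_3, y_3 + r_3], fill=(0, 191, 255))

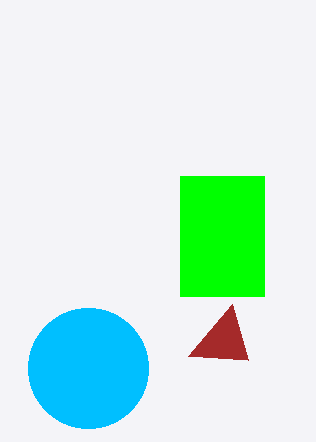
x0_1 = 180; y0_1 = 176; x1_1 = 264; y1_1 = 296; x2_2 = 232; y2_2 = 304; x_3 = 88; y_3 = 368; r_3 = 60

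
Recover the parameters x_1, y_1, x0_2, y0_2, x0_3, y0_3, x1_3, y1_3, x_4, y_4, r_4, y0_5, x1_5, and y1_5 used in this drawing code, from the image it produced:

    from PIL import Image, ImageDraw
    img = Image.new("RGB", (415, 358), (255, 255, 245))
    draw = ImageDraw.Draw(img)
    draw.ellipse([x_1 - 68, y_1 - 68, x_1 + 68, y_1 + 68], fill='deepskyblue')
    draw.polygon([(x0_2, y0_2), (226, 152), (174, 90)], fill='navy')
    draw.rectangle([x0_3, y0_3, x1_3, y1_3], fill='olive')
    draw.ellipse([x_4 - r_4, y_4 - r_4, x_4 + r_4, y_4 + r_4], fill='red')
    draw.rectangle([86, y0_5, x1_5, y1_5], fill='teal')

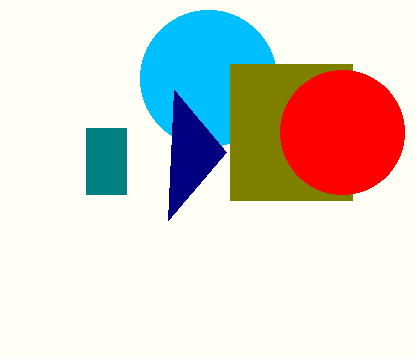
x_1 = 208, y_1 = 78, x0_2 = 168, y0_2 = 220, x0_3 = 230, y0_3 = 64, x1_3 = 352, y1_3 = 200, x_4 = 342, y_4 = 132, r_4 = 62, y0_5 = 128, x1_5 = 126, y1_5 = 194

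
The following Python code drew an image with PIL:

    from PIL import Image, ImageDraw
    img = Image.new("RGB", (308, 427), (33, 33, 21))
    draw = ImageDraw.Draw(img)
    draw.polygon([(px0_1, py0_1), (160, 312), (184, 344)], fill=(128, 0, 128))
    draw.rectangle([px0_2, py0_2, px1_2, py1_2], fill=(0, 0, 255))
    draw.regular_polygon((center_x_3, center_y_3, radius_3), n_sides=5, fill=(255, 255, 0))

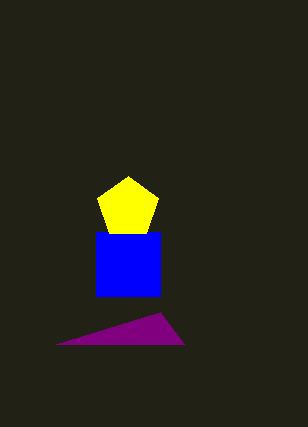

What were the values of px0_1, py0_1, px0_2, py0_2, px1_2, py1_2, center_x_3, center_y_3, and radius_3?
px0_1 = 56
py0_1 = 344
px0_2 = 96
py0_2 = 232
px1_2 = 160
py1_2 = 296
center_x_3 = 128
center_y_3 = 208
radius_3 = 32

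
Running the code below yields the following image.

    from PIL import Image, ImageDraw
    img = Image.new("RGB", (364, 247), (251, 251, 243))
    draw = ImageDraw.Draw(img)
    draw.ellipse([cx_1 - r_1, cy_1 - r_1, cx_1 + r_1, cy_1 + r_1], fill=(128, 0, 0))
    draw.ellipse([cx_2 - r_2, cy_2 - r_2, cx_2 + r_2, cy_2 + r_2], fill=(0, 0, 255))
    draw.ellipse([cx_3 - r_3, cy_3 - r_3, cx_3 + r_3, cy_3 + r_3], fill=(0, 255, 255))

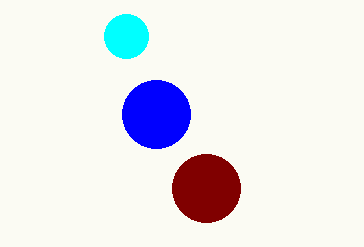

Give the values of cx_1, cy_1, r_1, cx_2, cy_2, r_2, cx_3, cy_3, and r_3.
cx_1 = 206; cy_1 = 188; r_1 = 34; cx_2 = 156; cy_2 = 114; r_2 = 34; cx_3 = 126; cy_3 = 36; r_3 = 22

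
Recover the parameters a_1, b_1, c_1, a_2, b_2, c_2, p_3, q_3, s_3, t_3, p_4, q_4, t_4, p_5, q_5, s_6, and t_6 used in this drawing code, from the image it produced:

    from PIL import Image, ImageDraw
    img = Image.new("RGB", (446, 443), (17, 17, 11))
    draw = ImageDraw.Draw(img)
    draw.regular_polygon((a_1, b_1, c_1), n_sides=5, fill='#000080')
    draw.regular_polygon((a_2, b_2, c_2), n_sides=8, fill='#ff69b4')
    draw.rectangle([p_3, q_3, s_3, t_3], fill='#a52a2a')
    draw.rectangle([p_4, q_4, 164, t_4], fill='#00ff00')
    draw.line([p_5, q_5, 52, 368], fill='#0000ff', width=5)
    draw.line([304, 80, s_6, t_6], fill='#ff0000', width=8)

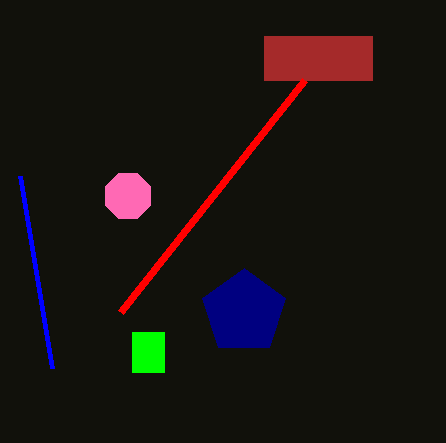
a_1 = 244
b_1 = 312
c_1 = 44
a_2 = 128
b_2 = 196
c_2 = 24
p_3 = 264
q_3 = 36
s_3 = 372
t_3 = 80
p_4 = 132
q_4 = 332
t_4 = 372
p_5 = 20
q_5 = 176
s_6 = 120
t_6 = 312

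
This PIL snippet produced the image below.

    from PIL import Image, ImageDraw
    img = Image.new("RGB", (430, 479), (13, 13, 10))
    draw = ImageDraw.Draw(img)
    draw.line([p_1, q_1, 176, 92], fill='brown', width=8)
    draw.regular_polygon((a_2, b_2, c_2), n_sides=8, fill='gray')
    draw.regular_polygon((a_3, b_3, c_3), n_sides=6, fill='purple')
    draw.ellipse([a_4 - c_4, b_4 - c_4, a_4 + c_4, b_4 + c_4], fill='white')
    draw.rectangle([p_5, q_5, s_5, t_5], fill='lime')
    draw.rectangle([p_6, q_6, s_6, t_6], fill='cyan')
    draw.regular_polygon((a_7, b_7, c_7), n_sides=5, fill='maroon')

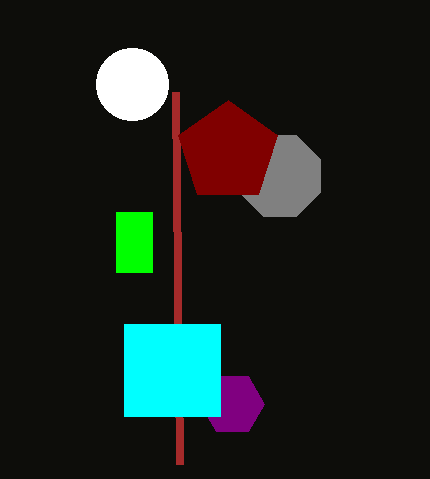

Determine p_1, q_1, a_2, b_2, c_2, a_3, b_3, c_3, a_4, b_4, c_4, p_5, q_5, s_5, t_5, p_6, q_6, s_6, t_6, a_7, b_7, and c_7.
p_1 = 180
q_1 = 464
a_2 = 280
b_2 = 176
c_2 = 44
a_3 = 232
b_3 = 404
c_3 = 32
a_4 = 132
b_4 = 84
c_4 = 36
p_5 = 116
q_5 = 212
s_5 = 152
t_5 = 272
p_6 = 124
q_6 = 324
s_6 = 220
t_6 = 416
a_7 = 228
b_7 = 152
c_7 = 52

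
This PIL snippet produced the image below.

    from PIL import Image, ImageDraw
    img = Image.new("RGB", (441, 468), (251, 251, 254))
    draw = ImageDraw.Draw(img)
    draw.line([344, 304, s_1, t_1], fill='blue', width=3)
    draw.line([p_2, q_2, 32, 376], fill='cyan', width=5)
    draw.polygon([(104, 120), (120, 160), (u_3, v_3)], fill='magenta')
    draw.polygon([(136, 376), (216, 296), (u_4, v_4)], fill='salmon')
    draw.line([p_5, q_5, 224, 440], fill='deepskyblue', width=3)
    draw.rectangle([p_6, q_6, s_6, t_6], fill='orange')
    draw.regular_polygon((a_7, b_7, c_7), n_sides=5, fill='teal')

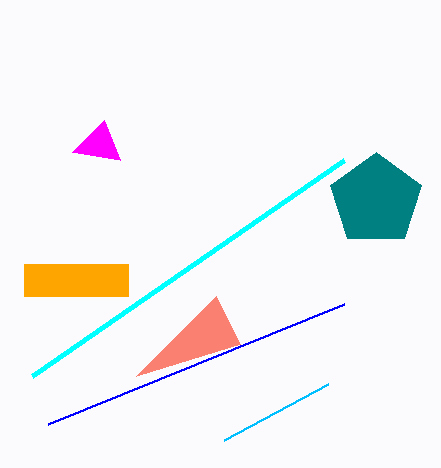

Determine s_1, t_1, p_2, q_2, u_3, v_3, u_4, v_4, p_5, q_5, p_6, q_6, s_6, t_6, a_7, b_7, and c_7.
s_1 = 48
t_1 = 424
p_2 = 344
q_2 = 160
u_3 = 72
v_3 = 152
u_4 = 240
v_4 = 344
p_5 = 328
q_5 = 384
p_6 = 24
q_6 = 264
s_6 = 128
t_6 = 296
a_7 = 376
b_7 = 200
c_7 = 48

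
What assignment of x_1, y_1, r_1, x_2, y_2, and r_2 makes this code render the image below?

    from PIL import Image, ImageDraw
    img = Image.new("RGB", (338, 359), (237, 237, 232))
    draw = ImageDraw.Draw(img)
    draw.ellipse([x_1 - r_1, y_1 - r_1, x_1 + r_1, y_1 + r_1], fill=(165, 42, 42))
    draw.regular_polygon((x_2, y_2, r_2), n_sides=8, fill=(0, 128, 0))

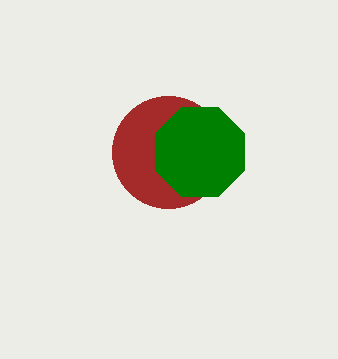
x_1 = 168, y_1 = 152, r_1 = 56, x_2 = 200, y_2 = 152, r_2 = 48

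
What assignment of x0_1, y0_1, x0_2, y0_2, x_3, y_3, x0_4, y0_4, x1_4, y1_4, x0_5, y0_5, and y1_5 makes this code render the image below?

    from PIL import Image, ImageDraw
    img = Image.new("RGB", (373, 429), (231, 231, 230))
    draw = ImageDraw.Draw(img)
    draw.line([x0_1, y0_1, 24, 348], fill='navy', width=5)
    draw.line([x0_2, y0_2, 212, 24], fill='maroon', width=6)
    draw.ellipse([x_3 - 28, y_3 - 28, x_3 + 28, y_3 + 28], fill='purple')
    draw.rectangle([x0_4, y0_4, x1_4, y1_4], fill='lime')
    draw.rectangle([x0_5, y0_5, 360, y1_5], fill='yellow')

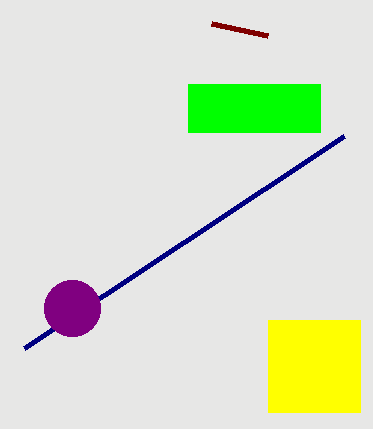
x0_1 = 344; y0_1 = 136; x0_2 = 268; y0_2 = 36; x_3 = 72; y_3 = 308; x0_4 = 188; y0_4 = 84; x1_4 = 320; y1_4 = 132; x0_5 = 268; y0_5 = 320; y1_5 = 412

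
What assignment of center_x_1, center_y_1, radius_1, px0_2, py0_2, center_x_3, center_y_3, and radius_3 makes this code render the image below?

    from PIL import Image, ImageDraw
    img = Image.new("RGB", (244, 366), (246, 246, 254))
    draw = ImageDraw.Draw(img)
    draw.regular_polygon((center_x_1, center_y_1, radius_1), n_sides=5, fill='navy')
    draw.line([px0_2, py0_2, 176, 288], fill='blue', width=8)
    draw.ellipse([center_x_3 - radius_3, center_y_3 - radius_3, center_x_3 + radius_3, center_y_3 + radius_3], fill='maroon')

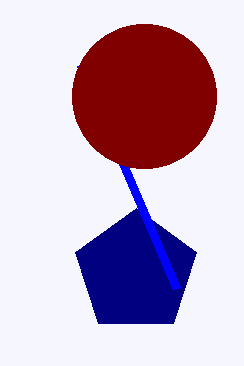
center_x_1 = 136, center_y_1 = 272, radius_1 = 64, px0_2 = 80, py0_2 = 64, center_x_3 = 144, center_y_3 = 96, radius_3 = 72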